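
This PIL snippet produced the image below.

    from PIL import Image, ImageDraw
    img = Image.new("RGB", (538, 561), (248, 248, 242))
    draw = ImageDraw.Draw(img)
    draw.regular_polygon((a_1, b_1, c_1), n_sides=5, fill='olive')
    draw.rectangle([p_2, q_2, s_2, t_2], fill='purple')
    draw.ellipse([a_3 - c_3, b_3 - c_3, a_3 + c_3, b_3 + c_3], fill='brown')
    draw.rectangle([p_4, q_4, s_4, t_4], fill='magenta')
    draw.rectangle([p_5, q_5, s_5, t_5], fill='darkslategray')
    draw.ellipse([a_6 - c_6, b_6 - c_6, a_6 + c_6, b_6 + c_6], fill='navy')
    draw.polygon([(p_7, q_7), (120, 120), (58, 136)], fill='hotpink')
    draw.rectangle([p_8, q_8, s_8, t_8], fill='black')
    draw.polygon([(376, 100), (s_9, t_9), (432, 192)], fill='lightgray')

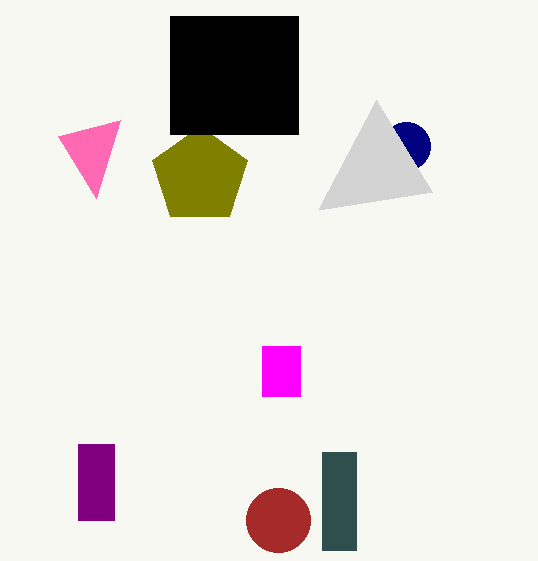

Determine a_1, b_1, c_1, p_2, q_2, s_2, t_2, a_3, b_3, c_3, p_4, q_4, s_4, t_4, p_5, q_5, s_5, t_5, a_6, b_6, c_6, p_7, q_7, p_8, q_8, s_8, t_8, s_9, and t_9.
a_1 = 200, b_1 = 176, c_1 = 50, p_2 = 78, q_2 = 444, s_2 = 114, t_2 = 520, a_3 = 278, b_3 = 520, c_3 = 32, p_4 = 262, q_4 = 346, s_4 = 300, t_4 = 396, p_5 = 322, q_5 = 452, s_5 = 356, t_5 = 550, a_6 = 406, b_6 = 146, c_6 = 24, p_7 = 96, q_7 = 198, p_8 = 170, q_8 = 16, s_8 = 298, t_8 = 134, s_9 = 318, t_9 = 210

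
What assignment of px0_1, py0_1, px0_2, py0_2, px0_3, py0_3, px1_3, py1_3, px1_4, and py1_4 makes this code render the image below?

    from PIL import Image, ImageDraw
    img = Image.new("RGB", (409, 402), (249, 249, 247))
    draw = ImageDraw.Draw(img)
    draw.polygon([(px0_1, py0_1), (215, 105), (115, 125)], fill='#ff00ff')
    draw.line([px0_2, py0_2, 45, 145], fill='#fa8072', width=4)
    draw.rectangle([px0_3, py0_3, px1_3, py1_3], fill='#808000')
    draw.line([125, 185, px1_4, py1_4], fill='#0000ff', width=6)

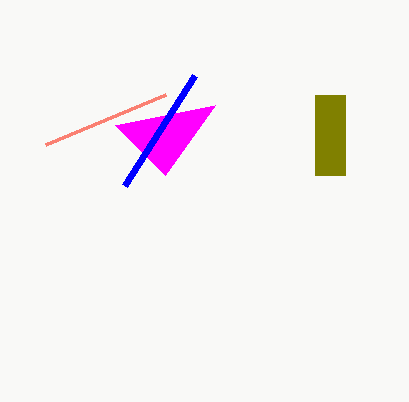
px0_1 = 165; py0_1 = 175; px0_2 = 165; py0_2 = 95; px0_3 = 315; py0_3 = 95; px1_3 = 345; py1_3 = 175; px1_4 = 195; py1_4 = 75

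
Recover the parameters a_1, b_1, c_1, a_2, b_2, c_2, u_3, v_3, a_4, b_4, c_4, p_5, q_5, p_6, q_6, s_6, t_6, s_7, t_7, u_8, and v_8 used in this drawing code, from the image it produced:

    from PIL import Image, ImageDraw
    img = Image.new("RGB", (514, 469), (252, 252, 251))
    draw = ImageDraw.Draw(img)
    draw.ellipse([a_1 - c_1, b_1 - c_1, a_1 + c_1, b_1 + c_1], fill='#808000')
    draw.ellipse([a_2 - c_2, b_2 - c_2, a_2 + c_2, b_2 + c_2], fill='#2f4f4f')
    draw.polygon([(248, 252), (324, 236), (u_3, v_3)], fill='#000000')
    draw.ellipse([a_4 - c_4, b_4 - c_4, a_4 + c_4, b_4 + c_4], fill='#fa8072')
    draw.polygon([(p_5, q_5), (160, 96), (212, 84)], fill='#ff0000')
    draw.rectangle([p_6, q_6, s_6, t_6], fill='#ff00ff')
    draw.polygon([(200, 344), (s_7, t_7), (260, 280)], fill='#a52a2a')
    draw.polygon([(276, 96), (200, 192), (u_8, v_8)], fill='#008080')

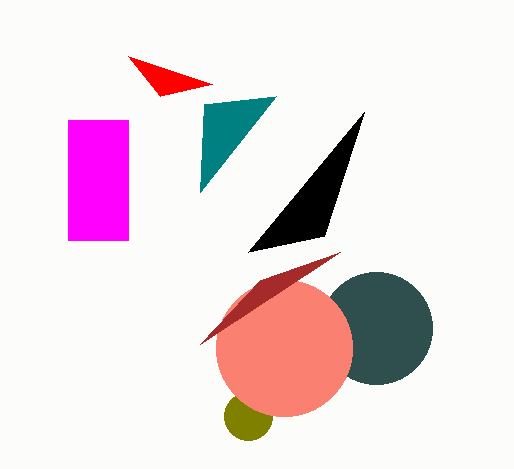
a_1 = 248, b_1 = 416, c_1 = 24, a_2 = 376, b_2 = 328, c_2 = 56, u_3 = 364, v_3 = 112, a_4 = 284, b_4 = 348, c_4 = 68, p_5 = 128, q_5 = 56, p_6 = 68, q_6 = 120, s_6 = 128, t_6 = 240, s_7 = 340, t_7 = 252, u_8 = 204, v_8 = 104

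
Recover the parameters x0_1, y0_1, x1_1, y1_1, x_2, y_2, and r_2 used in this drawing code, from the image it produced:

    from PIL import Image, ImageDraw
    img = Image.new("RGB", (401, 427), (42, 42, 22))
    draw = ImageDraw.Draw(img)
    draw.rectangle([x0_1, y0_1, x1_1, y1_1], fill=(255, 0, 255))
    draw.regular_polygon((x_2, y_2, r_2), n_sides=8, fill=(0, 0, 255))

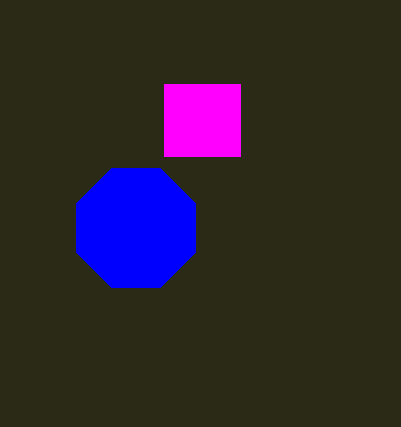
x0_1 = 164
y0_1 = 84
x1_1 = 240
y1_1 = 156
x_2 = 136
y_2 = 228
r_2 = 64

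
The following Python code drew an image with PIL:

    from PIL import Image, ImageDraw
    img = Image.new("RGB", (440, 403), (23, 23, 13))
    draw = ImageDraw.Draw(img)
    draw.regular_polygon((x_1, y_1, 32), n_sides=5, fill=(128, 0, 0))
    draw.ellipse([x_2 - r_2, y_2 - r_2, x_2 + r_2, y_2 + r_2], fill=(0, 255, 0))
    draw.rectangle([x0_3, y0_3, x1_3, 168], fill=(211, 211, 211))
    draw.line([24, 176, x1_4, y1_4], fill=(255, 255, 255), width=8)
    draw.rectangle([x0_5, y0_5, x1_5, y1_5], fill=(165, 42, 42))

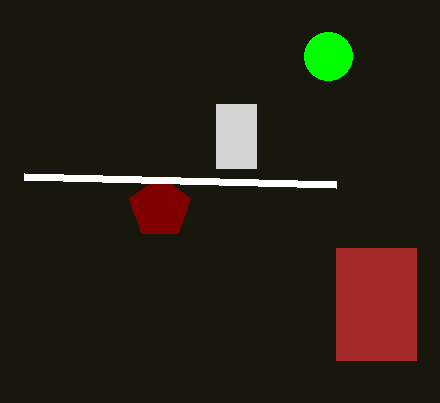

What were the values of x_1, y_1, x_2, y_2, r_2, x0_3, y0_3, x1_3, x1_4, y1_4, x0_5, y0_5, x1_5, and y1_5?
x_1 = 160
y_1 = 208
x_2 = 328
y_2 = 56
r_2 = 24
x0_3 = 216
y0_3 = 104
x1_3 = 256
x1_4 = 336
y1_4 = 184
x0_5 = 336
y0_5 = 248
x1_5 = 416
y1_5 = 360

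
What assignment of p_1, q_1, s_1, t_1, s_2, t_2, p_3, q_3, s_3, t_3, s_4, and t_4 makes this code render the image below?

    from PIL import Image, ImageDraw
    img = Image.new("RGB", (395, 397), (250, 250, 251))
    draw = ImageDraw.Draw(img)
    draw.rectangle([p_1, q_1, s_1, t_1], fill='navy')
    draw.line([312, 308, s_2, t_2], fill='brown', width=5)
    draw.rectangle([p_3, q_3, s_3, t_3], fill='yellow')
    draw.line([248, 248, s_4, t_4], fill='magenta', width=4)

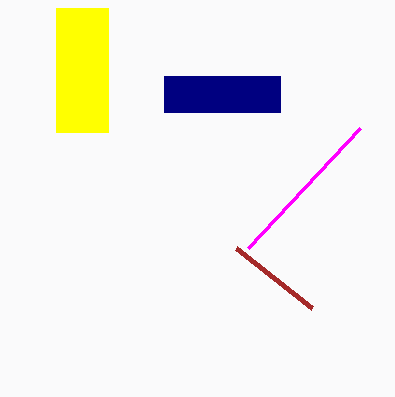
p_1 = 164, q_1 = 76, s_1 = 280, t_1 = 112, s_2 = 236, t_2 = 248, p_3 = 56, q_3 = 8, s_3 = 108, t_3 = 132, s_4 = 360, t_4 = 128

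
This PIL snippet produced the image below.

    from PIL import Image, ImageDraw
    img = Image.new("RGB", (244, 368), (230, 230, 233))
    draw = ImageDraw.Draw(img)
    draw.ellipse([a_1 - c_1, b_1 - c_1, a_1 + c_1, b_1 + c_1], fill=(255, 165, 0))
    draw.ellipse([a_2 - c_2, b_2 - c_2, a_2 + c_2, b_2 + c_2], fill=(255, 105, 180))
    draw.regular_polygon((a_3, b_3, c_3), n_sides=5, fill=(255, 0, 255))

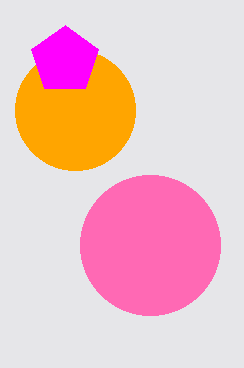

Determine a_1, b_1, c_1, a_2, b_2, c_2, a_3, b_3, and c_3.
a_1 = 75
b_1 = 110
c_1 = 60
a_2 = 150
b_2 = 245
c_2 = 70
a_3 = 65
b_3 = 60
c_3 = 35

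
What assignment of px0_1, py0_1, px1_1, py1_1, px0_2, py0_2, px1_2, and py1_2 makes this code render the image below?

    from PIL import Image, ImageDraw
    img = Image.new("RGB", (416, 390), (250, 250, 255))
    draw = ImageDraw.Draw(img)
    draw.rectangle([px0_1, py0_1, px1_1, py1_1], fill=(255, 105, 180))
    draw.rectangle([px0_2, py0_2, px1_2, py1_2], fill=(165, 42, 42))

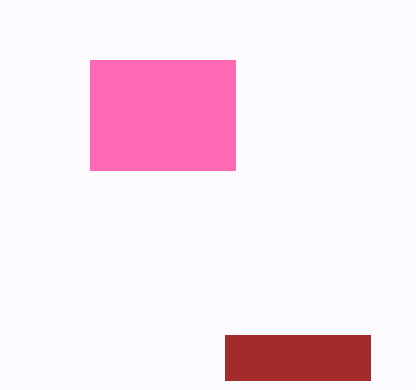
px0_1 = 90, py0_1 = 60, px1_1 = 235, py1_1 = 170, px0_2 = 225, py0_2 = 335, px1_2 = 370, py1_2 = 380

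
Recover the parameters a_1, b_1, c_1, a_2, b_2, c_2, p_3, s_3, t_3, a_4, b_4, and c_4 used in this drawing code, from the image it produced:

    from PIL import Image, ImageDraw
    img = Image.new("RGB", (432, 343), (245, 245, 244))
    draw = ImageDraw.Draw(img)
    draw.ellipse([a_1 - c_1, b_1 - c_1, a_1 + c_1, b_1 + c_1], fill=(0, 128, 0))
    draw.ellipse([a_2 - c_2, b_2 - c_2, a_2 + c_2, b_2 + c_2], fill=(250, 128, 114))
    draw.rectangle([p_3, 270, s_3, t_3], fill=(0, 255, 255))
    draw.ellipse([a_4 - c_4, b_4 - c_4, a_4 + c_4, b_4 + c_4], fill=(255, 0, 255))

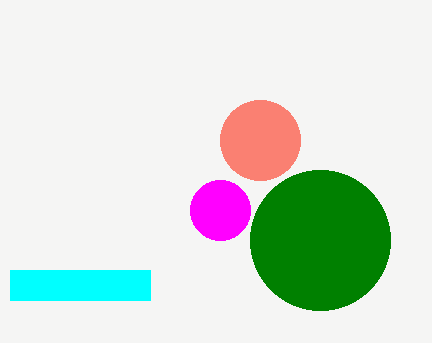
a_1 = 320; b_1 = 240; c_1 = 70; a_2 = 260; b_2 = 140; c_2 = 40; p_3 = 10; s_3 = 150; t_3 = 300; a_4 = 220; b_4 = 210; c_4 = 30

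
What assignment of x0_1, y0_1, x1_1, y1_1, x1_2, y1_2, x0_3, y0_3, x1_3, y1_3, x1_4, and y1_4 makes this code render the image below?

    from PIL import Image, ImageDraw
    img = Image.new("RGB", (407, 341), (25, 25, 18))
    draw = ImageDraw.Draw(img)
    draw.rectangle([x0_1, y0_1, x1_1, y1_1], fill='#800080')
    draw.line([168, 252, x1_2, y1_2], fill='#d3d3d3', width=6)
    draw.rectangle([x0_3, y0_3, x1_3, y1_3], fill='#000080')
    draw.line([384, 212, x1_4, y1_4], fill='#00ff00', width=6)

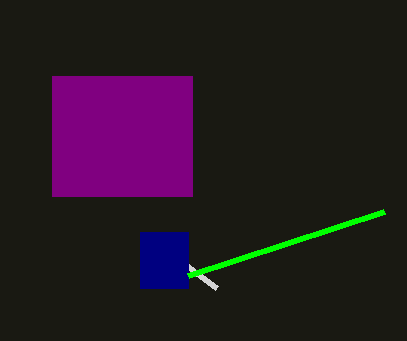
x0_1 = 52; y0_1 = 76; x1_1 = 192; y1_1 = 196; x1_2 = 216; y1_2 = 288; x0_3 = 140; y0_3 = 232; x1_3 = 188; y1_3 = 288; x1_4 = 188; y1_4 = 276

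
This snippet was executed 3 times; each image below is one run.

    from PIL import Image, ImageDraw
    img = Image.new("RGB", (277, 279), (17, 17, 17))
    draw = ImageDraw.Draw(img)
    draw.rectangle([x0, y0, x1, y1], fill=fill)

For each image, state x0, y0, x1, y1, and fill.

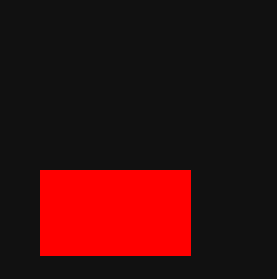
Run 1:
x0 = 40, y0 = 170, x1 = 190, y1 = 255, fill = 'red'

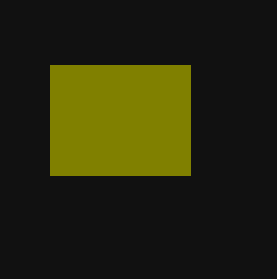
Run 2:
x0 = 50, y0 = 65, x1 = 190, y1 = 175, fill = 'olive'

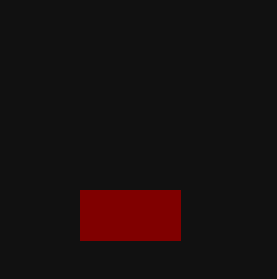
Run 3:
x0 = 80
y0 = 190
x1 = 180
y1 = 240
fill = 'maroon'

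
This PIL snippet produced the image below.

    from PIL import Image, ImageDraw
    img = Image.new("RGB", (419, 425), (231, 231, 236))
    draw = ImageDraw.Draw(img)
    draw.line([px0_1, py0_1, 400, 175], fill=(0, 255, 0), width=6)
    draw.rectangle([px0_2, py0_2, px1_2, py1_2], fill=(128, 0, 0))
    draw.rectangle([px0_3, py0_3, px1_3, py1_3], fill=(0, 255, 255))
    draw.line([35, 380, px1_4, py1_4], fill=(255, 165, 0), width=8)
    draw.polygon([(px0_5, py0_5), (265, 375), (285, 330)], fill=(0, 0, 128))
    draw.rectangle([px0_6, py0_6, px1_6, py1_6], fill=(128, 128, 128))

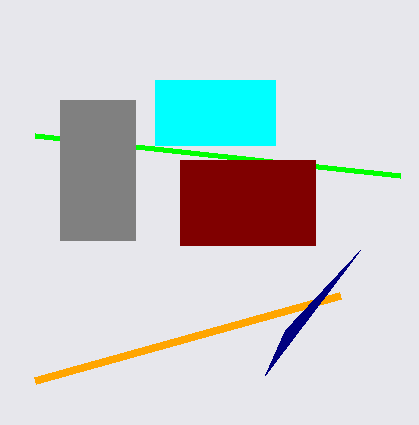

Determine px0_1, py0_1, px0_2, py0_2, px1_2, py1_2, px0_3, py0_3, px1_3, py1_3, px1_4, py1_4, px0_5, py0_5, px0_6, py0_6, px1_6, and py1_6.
px0_1 = 35
py0_1 = 135
px0_2 = 180
py0_2 = 160
px1_2 = 315
py1_2 = 245
px0_3 = 155
py0_3 = 80
px1_3 = 275
py1_3 = 145
px1_4 = 340
py1_4 = 295
px0_5 = 360
py0_5 = 250
px0_6 = 60
py0_6 = 100
px1_6 = 135
py1_6 = 240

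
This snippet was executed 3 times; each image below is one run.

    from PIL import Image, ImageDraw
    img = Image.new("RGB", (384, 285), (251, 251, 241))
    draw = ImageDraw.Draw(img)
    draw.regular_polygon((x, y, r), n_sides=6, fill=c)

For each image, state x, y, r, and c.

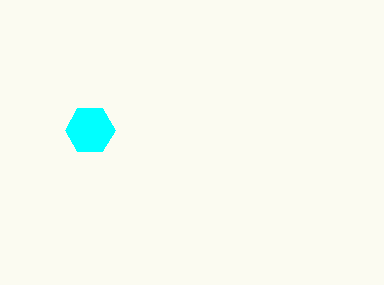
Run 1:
x = 90; y = 130; r = 25; c = 'cyan'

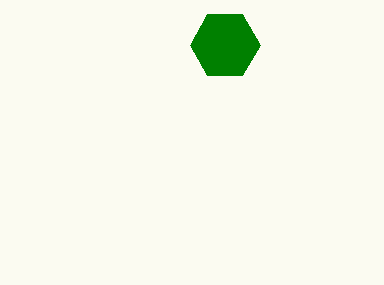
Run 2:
x = 225, y = 45, r = 35, c = 'green'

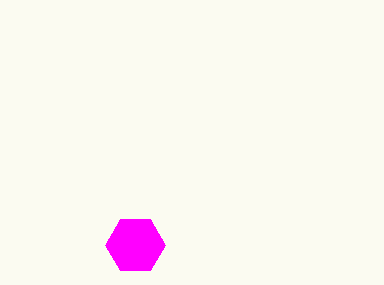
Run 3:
x = 135; y = 245; r = 30; c = 'magenta'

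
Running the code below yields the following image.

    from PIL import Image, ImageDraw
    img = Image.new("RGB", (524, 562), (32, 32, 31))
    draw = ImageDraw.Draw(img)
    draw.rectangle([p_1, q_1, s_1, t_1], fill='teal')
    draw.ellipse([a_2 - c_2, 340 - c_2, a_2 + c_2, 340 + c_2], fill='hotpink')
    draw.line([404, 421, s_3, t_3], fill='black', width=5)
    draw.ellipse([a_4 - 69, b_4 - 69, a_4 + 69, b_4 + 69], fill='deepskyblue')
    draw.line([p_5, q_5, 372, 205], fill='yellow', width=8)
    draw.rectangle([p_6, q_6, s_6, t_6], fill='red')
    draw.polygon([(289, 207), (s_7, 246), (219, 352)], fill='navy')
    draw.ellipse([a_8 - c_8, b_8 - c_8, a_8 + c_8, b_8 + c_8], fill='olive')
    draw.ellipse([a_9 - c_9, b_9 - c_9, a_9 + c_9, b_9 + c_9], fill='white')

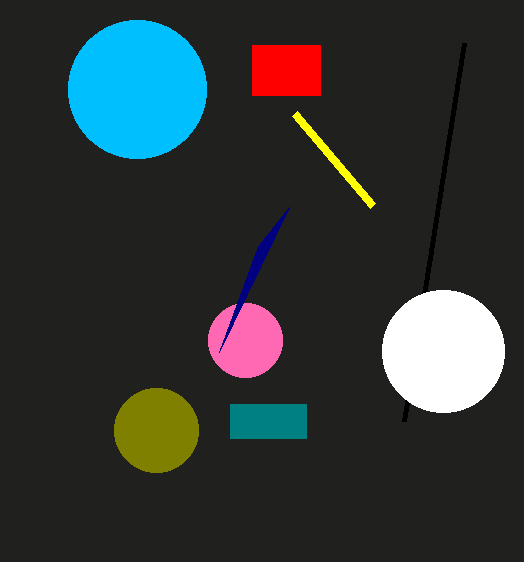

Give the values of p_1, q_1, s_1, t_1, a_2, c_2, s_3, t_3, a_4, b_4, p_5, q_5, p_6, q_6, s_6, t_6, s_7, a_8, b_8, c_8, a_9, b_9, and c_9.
p_1 = 230; q_1 = 404; s_1 = 306; t_1 = 438; a_2 = 245; c_2 = 37; s_3 = 464; t_3 = 43; a_4 = 137; b_4 = 89; p_5 = 294; q_5 = 113; p_6 = 252; q_6 = 45; s_6 = 320; t_6 = 95; s_7 = 258; a_8 = 156; b_8 = 430; c_8 = 42; a_9 = 443; b_9 = 351; c_9 = 61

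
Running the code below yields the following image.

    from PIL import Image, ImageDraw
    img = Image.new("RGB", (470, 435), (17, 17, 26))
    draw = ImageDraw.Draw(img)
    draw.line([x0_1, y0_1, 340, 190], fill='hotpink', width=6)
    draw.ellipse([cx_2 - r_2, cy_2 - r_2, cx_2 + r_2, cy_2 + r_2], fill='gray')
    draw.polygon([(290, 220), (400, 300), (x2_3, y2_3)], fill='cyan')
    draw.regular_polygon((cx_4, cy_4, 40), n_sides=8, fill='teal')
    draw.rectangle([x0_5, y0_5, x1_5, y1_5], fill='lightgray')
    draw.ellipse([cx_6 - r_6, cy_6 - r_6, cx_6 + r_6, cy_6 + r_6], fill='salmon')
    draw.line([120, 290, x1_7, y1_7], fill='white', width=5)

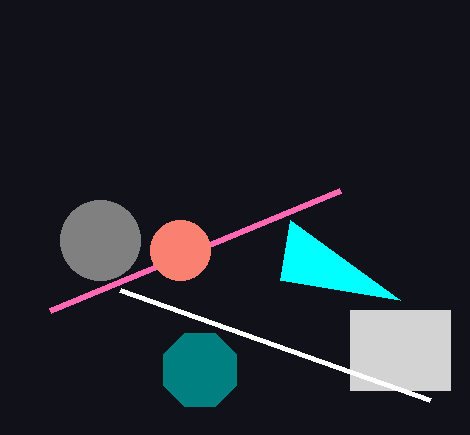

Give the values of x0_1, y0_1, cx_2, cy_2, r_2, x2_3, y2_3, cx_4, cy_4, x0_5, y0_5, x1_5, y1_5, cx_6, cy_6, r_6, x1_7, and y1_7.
x0_1 = 50; y0_1 = 310; cx_2 = 100; cy_2 = 240; r_2 = 40; x2_3 = 280; y2_3 = 280; cx_4 = 200; cy_4 = 370; x0_5 = 350; y0_5 = 310; x1_5 = 450; y1_5 = 390; cx_6 = 180; cy_6 = 250; r_6 = 30; x1_7 = 430; y1_7 = 400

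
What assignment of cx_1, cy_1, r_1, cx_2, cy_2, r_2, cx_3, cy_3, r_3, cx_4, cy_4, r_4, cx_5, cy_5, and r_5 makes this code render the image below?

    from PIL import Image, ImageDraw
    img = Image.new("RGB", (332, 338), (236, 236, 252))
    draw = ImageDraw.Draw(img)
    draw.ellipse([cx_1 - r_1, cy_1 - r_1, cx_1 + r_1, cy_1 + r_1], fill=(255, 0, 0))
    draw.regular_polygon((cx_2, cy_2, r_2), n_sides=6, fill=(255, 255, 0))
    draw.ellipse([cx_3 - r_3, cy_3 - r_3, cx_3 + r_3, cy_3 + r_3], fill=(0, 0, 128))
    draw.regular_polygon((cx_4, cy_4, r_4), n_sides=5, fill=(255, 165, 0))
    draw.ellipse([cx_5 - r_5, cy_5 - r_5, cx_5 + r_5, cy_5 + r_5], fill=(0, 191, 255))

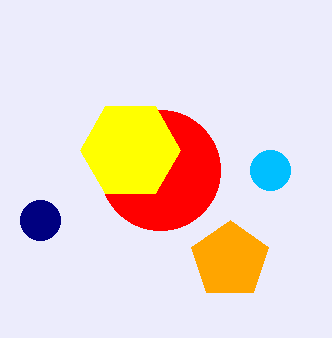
cx_1 = 160
cy_1 = 170
r_1 = 60
cx_2 = 130
cy_2 = 150
r_2 = 50
cx_3 = 40
cy_3 = 220
r_3 = 20
cx_4 = 230
cy_4 = 260
r_4 = 40
cx_5 = 270
cy_5 = 170
r_5 = 20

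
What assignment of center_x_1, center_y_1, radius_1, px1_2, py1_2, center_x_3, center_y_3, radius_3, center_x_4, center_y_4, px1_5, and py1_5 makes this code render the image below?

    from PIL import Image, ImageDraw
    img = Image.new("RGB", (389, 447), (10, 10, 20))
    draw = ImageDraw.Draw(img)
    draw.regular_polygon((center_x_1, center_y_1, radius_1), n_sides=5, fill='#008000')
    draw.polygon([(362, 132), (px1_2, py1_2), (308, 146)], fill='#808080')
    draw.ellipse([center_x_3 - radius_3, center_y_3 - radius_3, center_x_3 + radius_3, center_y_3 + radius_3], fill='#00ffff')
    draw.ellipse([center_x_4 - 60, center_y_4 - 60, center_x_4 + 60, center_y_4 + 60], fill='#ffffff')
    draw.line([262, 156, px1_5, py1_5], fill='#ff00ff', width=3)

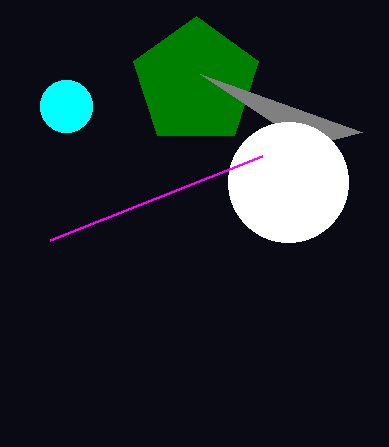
center_x_1 = 196; center_y_1 = 82; radius_1 = 66; px1_2 = 200; py1_2 = 74; center_x_3 = 66; center_y_3 = 106; radius_3 = 26; center_x_4 = 288; center_y_4 = 182; px1_5 = 50; py1_5 = 240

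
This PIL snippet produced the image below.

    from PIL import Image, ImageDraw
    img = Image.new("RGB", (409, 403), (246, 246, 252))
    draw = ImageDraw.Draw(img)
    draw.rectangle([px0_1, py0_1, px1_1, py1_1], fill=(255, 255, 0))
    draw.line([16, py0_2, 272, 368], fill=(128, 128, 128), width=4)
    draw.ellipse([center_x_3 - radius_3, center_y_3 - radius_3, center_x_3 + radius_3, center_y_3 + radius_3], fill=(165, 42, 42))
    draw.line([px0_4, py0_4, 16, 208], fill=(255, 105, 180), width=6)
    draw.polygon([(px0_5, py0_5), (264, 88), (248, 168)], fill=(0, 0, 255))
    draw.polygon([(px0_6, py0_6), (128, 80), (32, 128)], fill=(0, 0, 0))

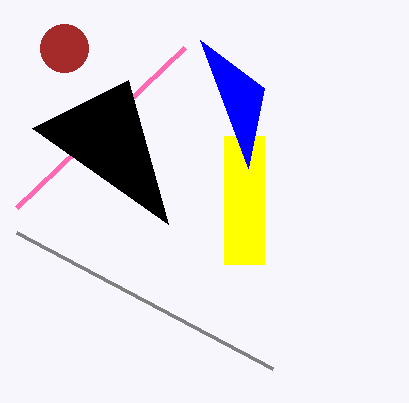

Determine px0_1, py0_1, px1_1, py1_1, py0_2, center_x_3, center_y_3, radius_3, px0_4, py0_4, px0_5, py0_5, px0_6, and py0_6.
px0_1 = 224
py0_1 = 136
px1_1 = 264
py1_1 = 264
py0_2 = 232
center_x_3 = 64
center_y_3 = 48
radius_3 = 24
px0_4 = 184
py0_4 = 48
px0_5 = 200
py0_5 = 40
px0_6 = 168
py0_6 = 224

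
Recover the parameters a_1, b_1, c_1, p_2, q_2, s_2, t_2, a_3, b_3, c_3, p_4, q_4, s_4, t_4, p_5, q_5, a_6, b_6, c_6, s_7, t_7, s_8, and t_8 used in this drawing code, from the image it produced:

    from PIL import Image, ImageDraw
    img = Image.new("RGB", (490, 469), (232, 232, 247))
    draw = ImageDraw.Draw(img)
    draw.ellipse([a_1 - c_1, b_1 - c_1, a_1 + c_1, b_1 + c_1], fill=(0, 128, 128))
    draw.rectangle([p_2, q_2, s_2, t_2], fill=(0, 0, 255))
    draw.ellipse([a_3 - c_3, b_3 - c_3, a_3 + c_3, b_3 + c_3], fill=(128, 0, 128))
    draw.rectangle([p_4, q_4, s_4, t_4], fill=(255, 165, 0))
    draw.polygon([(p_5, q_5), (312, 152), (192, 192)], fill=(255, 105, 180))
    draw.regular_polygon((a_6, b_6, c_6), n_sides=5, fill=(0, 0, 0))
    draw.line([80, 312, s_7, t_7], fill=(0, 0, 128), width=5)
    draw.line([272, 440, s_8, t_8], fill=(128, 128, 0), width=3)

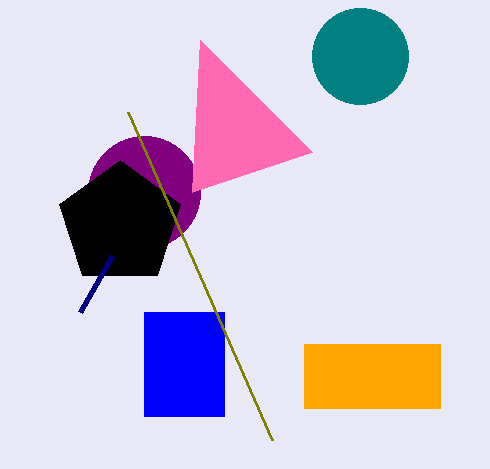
a_1 = 360, b_1 = 56, c_1 = 48, p_2 = 144, q_2 = 312, s_2 = 224, t_2 = 416, a_3 = 144, b_3 = 192, c_3 = 56, p_4 = 304, q_4 = 344, s_4 = 440, t_4 = 408, p_5 = 200, q_5 = 40, a_6 = 120, b_6 = 224, c_6 = 64, s_7 = 112, t_7 = 256, s_8 = 128, t_8 = 112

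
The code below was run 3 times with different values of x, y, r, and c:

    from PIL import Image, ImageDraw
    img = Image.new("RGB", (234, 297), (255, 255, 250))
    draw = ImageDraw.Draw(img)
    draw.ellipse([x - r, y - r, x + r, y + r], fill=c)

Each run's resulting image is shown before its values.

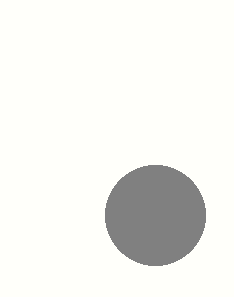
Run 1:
x = 155; y = 215; r = 50; c = 'gray'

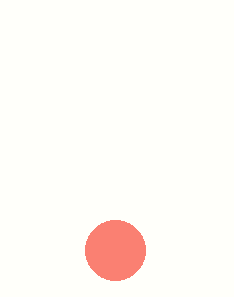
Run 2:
x = 115; y = 250; r = 30; c = 'salmon'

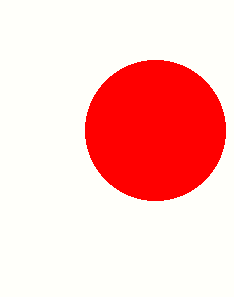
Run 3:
x = 155, y = 130, r = 70, c = 'red'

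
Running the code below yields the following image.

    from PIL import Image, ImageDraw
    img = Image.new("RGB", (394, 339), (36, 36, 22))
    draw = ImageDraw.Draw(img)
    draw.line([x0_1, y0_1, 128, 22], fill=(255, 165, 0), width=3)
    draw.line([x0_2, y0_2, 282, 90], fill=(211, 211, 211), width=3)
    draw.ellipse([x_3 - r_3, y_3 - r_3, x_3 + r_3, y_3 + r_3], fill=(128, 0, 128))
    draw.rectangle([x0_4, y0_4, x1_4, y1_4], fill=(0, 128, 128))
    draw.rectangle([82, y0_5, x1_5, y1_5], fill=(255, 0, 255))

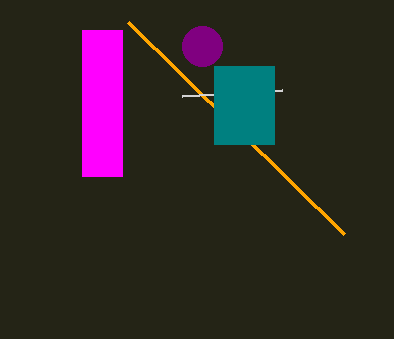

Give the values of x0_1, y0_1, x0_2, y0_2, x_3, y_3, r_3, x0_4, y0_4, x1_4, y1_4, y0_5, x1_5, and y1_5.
x0_1 = 344
y0_1 = 234
x0_2 = 182
y0_2 = 96
x_3 = 202
y_3 = 46
r_3 = 20
x0_4 = 214
y0_4 = 66
x1_4 = 274
y1_4 = 144
y0_5 = 30
x1_5 = 122
y1_5 = 176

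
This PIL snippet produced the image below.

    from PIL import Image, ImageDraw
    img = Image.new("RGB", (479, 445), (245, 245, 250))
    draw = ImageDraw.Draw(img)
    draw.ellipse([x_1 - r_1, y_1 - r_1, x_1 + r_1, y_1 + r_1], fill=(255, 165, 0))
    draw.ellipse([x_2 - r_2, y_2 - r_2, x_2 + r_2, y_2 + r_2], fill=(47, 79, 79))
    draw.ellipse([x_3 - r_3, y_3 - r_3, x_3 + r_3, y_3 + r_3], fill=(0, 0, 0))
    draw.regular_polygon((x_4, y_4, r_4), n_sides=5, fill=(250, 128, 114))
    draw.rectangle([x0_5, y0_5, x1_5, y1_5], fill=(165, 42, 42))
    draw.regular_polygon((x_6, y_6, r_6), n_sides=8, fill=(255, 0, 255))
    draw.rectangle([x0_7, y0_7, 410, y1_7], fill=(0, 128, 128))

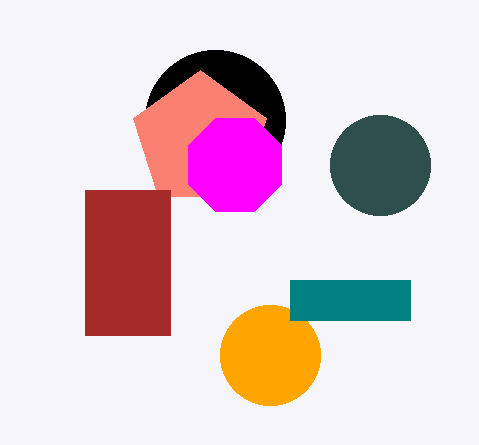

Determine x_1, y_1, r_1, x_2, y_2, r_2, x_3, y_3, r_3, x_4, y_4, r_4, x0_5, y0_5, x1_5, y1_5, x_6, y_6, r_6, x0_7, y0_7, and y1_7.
x_1 = 270; y_1 = 355; r_1 = 50; x_2 = 380; y_2 = 165; r_2 = 50; x_3 = 215; y_3 = 120; r_3 = 70; x_4 = 200; y_4 = 140; r_4 = 70; x0_5 = 85; y0_5 = 190; x1_5 = 170; y1_5 = 335; x_6 = 235; y_6 = 165; r_6 = 50; x0_7 = 290; y0_7 = 280; y1_7 = 320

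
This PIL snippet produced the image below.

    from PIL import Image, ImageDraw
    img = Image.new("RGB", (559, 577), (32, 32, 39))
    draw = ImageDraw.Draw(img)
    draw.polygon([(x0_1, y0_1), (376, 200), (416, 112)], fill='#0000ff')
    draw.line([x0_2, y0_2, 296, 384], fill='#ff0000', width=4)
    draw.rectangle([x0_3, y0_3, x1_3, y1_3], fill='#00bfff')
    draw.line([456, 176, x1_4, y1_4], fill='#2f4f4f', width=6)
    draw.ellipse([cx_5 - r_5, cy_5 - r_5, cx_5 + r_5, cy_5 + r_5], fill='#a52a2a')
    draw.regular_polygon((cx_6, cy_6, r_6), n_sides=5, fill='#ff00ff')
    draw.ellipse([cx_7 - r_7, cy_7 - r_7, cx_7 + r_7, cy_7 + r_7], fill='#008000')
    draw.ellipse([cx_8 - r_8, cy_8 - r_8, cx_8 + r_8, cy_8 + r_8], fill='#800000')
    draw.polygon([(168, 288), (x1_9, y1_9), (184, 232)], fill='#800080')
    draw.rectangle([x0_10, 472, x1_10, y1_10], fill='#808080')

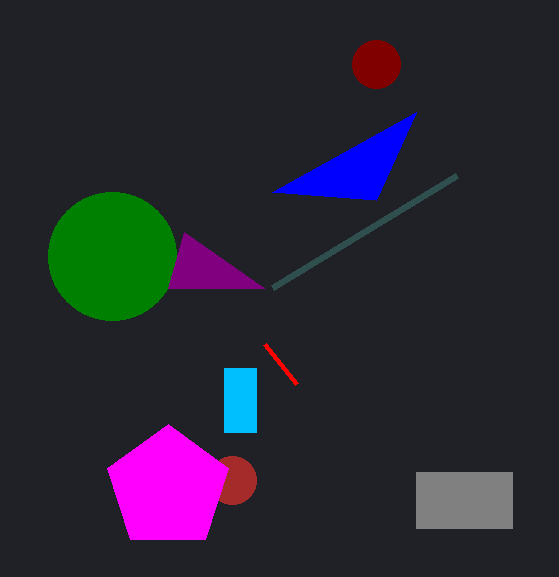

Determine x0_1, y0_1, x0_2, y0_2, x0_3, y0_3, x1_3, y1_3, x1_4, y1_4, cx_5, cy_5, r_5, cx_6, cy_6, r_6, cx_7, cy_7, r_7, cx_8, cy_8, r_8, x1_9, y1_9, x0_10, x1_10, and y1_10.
x0_1 = 272
y0_1 = 192
x0_2 = 264
y0_2 = 344
x0_3 = 224
y0_3 = 368
x1_3 = 256
y1_3 = 432
x1_4 = 272
y1_4 = 288
cx_5 = 232
cy_5 = 480
r_5 = 24
cx_6 = 168
cy_6 = 488
r_6 = 64
cx_7 = 112
cy_7 = 256
r_7 = 64
cx_8 = 376
cy_8 = 64
r_8 = 24
x1_9 = 264
y1_9 = 288
x0_10 = 416
x1_10 = 512
y1_10 = 528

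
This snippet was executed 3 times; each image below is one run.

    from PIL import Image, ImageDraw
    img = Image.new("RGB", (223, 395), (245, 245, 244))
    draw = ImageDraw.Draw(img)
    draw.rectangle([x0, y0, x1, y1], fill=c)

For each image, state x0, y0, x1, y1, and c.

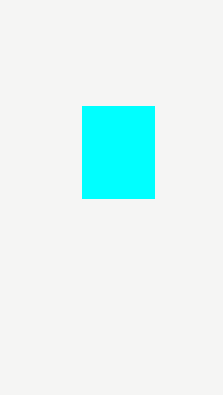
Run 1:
x0 = 82
y0 = 106
x1 = 154
y1 = 198
c = 'cyan'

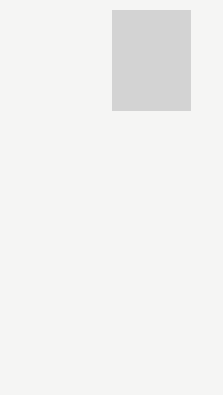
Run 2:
x0 = 112; y0 = 10; x1 = 190; y1 = 110; c = 'lightgray'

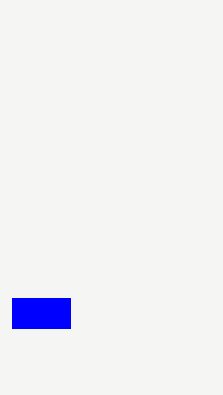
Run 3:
x0 = 12
y0 = 298
x1 = 70
y1 = 328
c = 'blue'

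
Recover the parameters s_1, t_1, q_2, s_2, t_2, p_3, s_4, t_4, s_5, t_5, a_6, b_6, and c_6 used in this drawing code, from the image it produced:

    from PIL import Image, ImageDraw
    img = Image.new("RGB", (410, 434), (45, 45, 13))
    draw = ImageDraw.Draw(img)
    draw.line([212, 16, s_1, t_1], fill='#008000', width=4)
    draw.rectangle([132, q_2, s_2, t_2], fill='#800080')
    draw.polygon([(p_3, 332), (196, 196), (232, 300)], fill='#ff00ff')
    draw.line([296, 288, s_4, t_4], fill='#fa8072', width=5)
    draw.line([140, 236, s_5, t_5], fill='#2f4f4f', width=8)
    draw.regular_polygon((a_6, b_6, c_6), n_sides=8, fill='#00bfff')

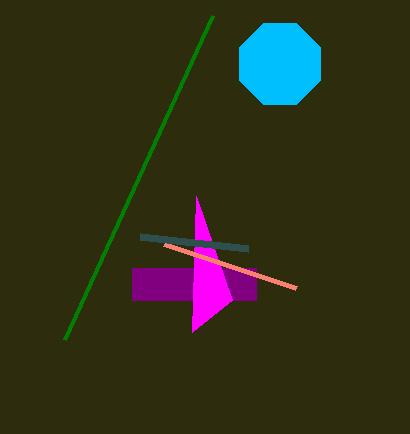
s_1 = 64
t_1 = 340
q_2 = 268
s_2 = 256
t_2 = 300
p_3 = 192
s_4 = 164
t_4 = 244
s_5 = 248
t_5 = 248
a_6 = 280
b_6 = 64
c_6 = 44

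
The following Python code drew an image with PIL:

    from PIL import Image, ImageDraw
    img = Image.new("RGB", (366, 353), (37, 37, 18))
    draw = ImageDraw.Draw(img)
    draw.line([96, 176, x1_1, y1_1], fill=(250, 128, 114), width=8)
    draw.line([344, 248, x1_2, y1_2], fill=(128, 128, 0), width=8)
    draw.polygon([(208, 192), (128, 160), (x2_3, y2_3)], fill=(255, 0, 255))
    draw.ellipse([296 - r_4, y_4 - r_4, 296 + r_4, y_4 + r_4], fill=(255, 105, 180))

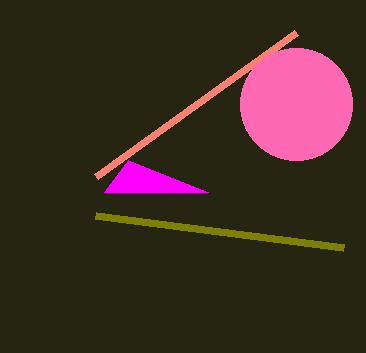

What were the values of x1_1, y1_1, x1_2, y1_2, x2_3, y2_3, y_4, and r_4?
x1_1 = 296; y1_1 = 32; x1_2 = 96; y1_2 = 216; x2_3 = 104; y2_3 = 192; y_4 = 104; r_4 = 56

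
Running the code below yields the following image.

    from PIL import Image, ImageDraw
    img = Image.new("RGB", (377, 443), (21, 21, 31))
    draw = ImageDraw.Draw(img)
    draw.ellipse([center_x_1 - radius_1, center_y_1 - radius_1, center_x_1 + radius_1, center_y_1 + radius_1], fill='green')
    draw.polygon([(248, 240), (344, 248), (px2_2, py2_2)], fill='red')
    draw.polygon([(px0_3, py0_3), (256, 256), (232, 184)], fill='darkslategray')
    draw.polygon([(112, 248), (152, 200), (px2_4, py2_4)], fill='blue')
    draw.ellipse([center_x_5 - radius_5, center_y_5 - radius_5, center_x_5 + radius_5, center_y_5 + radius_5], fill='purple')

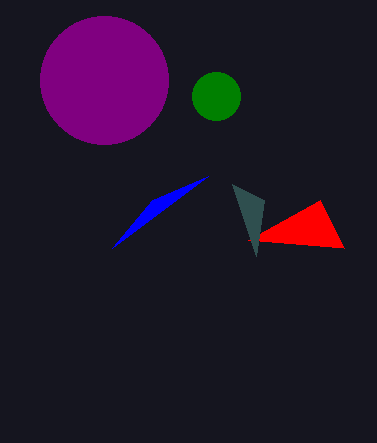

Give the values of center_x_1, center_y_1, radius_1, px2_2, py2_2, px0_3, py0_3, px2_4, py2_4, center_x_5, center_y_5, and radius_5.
center_x_1 = 216, center_y_1 = 96, radius_1 = 24, px2_2 = 320, py2_2 = 200, px0_3 = 264, py0_3 = 200, px2_4 = 208, py2_4 = 176, center_x_5 = 104, center_y_5 = 80, radius_5 = 64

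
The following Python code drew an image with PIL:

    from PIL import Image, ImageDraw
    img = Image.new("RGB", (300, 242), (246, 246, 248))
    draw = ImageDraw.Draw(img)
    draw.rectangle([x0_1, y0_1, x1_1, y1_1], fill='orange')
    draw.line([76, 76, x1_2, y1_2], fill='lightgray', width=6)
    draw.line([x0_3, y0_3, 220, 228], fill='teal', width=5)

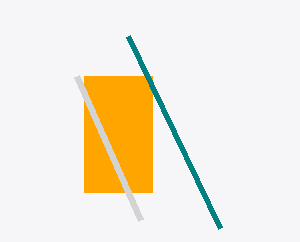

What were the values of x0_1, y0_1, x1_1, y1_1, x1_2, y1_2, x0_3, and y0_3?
x0_1 = 84; y0_1 = 76; x1_1 = 152; y1_1 = 192; x1_2 = 140; y1_2 = 220; x0_3 = 128; y0_3 = 36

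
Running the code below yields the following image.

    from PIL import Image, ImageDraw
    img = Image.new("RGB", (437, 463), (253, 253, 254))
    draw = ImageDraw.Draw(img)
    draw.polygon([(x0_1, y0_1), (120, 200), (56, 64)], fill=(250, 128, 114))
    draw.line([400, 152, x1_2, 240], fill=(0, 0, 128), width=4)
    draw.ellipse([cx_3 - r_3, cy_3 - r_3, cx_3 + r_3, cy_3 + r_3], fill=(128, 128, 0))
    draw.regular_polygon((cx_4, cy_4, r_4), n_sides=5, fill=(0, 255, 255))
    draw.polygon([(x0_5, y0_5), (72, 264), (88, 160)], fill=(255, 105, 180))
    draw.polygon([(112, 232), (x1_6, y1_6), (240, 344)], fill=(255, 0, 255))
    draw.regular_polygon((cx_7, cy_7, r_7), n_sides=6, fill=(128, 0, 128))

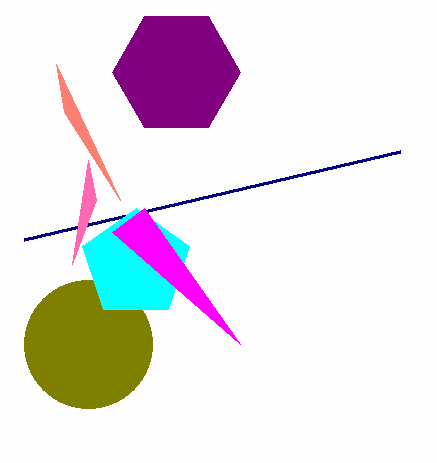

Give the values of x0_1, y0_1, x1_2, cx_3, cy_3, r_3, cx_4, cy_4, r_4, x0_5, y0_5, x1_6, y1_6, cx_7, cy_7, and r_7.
x0_1 = 64
y0_1 = 112
x1_2 = 24
cx_3 = 88
cy_3 = 344
r_3 = 64
cx_4 = 136
cy_4 = 264
r_4 = 56
x0_5 = 96
y0_5 = 200
x1_6 = 144
y1_6 = 208
cx_7 = 176
cy_7 = 72
r_7 = 64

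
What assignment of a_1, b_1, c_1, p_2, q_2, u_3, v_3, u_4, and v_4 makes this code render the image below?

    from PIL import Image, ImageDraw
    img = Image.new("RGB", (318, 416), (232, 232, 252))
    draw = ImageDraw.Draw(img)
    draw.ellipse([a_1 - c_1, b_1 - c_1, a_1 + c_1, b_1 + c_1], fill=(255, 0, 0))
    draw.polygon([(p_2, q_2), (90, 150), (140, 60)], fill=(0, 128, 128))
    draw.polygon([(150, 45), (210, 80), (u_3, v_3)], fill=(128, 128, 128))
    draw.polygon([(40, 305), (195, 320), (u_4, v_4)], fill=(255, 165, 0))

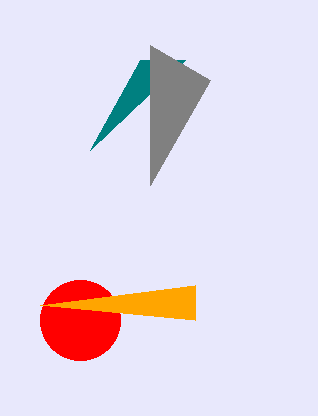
a_1 = 80; b_1 = 320; c_1 = 40; p_2 = 185; q_2 = 60; u_3 = 150; v_3 = 185; u_4 = 195; v_4 = 285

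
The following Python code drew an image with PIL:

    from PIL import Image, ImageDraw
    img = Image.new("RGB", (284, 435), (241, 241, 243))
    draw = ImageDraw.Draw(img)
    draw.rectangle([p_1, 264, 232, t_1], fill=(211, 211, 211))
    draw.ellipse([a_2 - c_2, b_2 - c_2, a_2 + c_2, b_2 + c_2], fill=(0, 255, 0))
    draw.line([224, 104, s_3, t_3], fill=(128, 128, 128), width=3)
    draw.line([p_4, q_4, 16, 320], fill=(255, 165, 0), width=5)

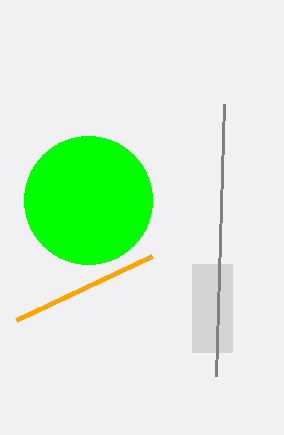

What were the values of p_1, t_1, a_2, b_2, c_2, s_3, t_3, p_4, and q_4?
p_1 = 192; t_1 = 352; a_2 = 88; b_2 = 200; c_2 = 64; s_3 = 216; t_3 = 376; p_4 = 152; q_4 = 256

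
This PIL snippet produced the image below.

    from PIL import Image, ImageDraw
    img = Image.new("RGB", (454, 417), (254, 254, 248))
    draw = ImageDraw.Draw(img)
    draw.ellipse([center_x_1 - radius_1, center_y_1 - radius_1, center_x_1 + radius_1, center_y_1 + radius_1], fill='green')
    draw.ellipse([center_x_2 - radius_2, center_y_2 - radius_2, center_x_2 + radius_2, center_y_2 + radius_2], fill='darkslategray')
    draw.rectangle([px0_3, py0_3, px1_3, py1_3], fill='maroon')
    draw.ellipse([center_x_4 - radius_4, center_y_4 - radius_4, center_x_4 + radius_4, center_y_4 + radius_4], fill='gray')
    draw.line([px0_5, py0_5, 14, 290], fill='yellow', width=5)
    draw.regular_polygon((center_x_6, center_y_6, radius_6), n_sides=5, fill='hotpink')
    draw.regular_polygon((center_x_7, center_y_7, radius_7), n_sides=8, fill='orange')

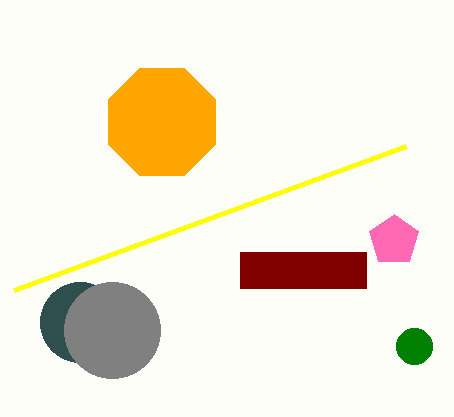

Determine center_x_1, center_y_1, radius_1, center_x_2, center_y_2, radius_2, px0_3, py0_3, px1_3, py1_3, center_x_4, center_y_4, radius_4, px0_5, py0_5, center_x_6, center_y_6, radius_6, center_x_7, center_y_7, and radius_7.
center_x_1 = 414
center_y_1 = 346
radius_1 = 18
center_x_2 = 80
center_y_2 = 322
radius_2 = 40
px0_3 = 240
py0_3 = 252
px1_3 = 366
py1_3 = 288
center_x_4 = 112
center_y_4 = 330
radius_4 = 48
px0_5 = 406
py0_5 = 146
center_x_6 = 394
center_y_6 = 240
radius_6 = 26
center_x_7 = 162
center_y_7 = 122
radius_7 = 58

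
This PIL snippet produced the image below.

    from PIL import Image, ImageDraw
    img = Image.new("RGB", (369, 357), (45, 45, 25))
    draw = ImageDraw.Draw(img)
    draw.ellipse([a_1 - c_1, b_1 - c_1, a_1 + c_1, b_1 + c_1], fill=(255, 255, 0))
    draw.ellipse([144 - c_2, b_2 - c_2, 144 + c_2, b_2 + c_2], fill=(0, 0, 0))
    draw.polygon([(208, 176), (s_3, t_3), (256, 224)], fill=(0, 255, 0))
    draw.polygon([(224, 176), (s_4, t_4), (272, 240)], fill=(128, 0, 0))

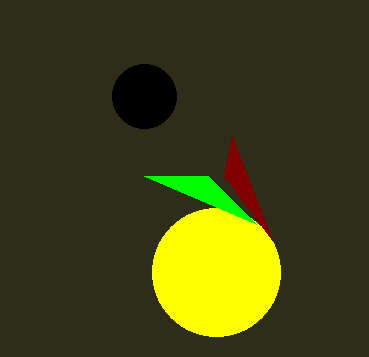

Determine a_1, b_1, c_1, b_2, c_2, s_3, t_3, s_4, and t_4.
a_1 = 216
b_1 = 272
c_1 = 64
b_2 = 96
c_2 = 32
s_3 = 144
t_3 = 176
s_4 = 232
t_4 = 136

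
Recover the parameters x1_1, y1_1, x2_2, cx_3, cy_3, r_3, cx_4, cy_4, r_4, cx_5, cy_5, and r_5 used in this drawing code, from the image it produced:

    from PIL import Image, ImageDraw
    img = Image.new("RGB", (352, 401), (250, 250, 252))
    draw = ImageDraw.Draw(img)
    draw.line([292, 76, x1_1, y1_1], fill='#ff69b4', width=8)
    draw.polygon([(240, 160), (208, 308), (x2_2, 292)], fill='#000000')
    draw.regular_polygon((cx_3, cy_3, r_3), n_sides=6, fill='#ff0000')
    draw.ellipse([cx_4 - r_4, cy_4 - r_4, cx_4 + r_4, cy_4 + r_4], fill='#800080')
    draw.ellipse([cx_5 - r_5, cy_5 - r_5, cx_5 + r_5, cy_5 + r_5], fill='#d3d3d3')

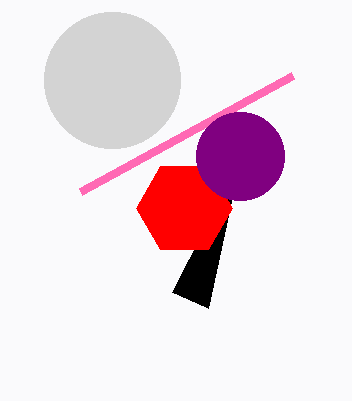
x1_1 = 80; y1_1 = 192; x2_2 = 172; cx_3 = 184; cy_3 = 208; r_3 = 48; cx_4 = 240; cy_4 = 156; r_4 = 44; cx_5 = 112; cy_5 = 80; r_5 = 68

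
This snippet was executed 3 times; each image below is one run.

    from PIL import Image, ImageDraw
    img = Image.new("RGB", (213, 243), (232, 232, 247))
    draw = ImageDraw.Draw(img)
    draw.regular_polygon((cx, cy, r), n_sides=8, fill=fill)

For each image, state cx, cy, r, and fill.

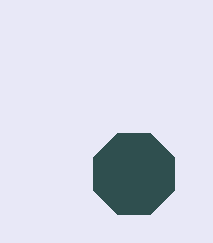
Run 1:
cx = 134, cy = 174, r = 44, fill = 'darkslategray'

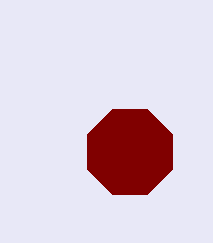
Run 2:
cx = 130, cy = 152, r = 46, fill = 'maroon'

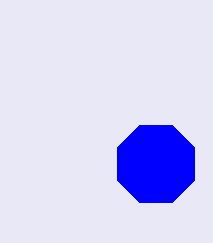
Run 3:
cx = 156; cy = 164; r = 42; fill = 'blue'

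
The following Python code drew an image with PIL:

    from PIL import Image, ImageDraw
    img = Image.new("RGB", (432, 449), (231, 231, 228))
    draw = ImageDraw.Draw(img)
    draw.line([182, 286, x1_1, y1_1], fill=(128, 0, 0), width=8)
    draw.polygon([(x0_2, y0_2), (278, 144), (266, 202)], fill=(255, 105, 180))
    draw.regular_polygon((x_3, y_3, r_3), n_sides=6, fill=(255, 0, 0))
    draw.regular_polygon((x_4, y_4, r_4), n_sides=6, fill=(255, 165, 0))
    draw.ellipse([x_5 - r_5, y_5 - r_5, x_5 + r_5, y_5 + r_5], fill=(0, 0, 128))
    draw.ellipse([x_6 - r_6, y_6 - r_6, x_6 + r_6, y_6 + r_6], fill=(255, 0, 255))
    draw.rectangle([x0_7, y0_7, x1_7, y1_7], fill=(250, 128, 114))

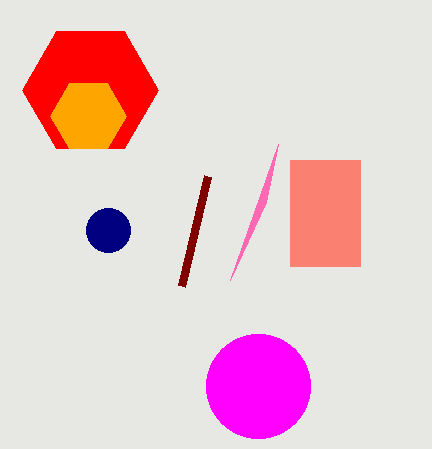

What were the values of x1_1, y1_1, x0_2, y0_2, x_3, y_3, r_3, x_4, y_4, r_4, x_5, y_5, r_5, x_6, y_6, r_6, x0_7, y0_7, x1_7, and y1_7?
x1_1 = 208, y1_1 = 176, x0_2 = 230, y0_2 = 280, x_3 = 90, y_3 = 90, r_3 = 68, x_4 = 88, y_4 = 116, r_4 = 38, x_5 = 108, y_5 = 230, r_5 = 22, x_6 = 258, y_6 = 386, r_6 = 52, x0_7 = 290, y0_7 = 160, x1_7 = 360, y1_7 = 266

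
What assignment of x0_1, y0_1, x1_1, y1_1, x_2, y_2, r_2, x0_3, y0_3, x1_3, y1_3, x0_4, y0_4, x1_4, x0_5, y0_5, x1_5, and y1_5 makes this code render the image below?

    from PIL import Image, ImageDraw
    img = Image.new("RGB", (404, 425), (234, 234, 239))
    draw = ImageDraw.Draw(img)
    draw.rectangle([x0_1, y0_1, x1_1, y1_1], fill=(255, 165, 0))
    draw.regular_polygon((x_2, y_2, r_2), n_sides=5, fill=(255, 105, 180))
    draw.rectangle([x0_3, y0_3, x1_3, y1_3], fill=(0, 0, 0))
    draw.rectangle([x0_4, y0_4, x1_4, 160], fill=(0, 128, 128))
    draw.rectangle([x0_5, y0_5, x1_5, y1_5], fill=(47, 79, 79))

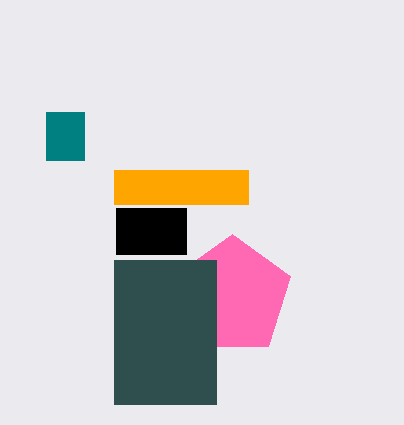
x0_1 = 114; y0_1 = 170; x1_1 = 248; y1_1 = 204; x_2 = 232; y_2 = 296; r_2 = 62; x0_3 = 116; y0_3 = 208; x1_3 = 186; y1_3 = 254; x0_4 = 46; y0_4 = 112; x1_4 = 84; x0_5 = 114; y0_5 = 260; x1_5 = 216; y1_5 = 404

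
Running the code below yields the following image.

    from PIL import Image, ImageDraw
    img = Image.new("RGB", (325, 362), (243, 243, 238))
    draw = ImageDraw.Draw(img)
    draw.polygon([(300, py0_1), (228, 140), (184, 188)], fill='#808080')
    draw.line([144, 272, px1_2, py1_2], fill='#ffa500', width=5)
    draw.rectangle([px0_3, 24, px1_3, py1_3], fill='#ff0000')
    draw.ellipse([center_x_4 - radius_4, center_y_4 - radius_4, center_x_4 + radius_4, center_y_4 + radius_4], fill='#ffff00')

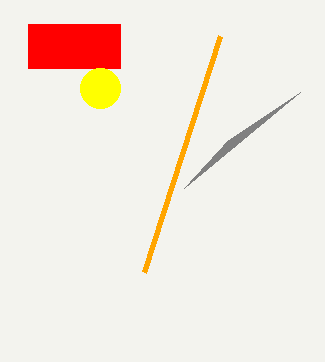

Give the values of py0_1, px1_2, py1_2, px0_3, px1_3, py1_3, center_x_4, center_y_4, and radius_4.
py0_1 = 92; px1_2 = 220; py1_2 = 36; px0_3 = 28; px1_3 = 120; py1_3 = 68; center_x_4 = 100; center_y_4 = 88; radius_4 = 20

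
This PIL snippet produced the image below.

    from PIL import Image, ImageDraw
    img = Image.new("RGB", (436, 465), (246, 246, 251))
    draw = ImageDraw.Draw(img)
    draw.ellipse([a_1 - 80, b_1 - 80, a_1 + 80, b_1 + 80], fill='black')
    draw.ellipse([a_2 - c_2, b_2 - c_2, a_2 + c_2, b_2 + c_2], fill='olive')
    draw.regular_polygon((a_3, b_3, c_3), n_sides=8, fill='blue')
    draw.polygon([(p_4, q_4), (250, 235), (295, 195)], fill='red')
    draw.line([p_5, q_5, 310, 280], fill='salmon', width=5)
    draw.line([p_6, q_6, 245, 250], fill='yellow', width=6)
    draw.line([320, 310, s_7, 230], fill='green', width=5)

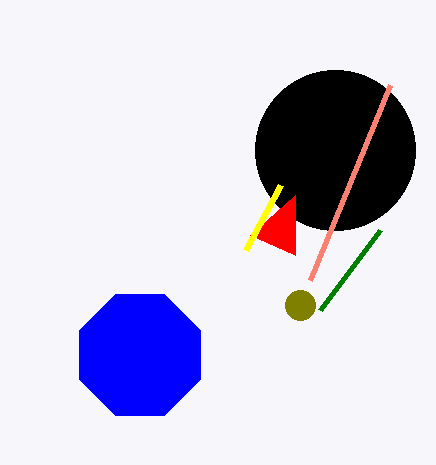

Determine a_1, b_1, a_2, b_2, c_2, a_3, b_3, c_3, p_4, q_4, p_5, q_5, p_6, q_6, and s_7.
a_1 = 335, b_1 = 150, a_2 = 300, b_2 = 305, c_2 = 15, a_3 = 140, b_3 = 355, c_3 = 65, p_4 = 295, q_4 = 255, p_5 = 390, q_5 = 85, p_6 = 280, q_6 = 185, s_7 = 380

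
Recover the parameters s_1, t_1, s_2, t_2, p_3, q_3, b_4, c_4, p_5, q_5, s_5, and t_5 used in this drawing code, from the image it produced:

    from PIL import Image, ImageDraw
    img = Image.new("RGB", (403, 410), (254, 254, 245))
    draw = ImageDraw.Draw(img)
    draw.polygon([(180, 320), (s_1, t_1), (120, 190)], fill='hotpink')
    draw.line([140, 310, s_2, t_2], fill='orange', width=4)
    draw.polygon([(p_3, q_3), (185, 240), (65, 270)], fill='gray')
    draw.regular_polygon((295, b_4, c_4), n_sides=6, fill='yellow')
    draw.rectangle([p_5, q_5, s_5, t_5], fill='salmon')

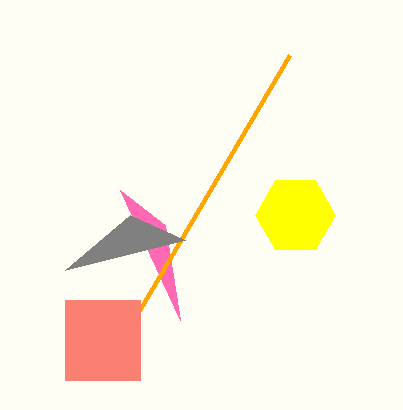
s_1 = 165; t_1 = 225; s_2 = 290; t_2 = 55; p_3 = 130; q_3 = 215; b_4 = 215; c_4 = 40; p_5 = 65; q_5 = 300; s_5 = 140; t_5 = 380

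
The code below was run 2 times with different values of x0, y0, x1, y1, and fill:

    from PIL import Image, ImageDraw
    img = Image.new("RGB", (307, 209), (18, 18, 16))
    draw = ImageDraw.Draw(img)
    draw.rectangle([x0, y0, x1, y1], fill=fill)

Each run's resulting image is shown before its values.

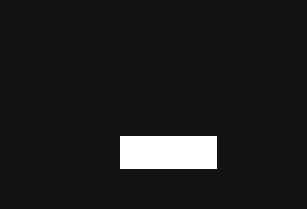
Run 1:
x0 = 120
y0 = 136
x1 = 216
y1 = 168
fill = 'white'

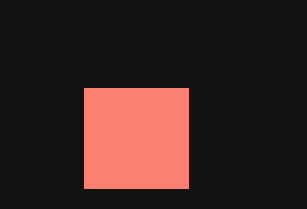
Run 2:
x0 = 84
y0 = 88
x1 = 188
y1 = 188
fill = 'salmon'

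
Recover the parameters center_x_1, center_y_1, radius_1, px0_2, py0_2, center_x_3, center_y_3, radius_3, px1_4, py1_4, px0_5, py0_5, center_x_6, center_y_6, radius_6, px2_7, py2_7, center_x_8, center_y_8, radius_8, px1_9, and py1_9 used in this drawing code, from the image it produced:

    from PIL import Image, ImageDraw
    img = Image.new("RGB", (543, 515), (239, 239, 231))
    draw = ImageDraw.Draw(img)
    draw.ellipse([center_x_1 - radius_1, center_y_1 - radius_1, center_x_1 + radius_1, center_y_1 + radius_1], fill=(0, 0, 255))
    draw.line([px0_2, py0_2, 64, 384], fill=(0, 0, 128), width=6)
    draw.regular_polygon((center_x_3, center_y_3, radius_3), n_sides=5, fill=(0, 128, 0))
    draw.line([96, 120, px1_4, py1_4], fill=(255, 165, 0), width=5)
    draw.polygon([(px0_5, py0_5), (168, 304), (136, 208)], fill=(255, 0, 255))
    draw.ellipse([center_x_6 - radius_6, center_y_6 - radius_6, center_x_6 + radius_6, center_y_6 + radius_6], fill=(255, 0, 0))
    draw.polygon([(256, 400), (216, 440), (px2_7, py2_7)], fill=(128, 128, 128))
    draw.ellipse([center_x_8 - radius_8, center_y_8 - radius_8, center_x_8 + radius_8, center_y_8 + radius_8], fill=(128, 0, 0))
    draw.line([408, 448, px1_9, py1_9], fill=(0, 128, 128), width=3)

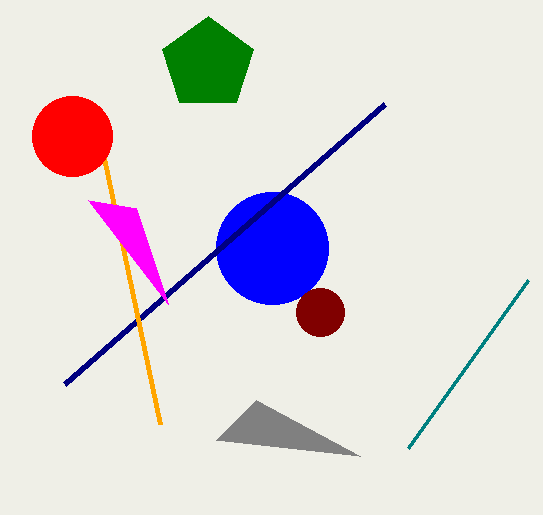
center_x_1 = 272; center_y_1 = 248; radius_1 = 56; px0_2 = 384; py0_2 = 104; center_x_3 = 208; center_y_3 = 64; radius_3 = 48; px1_4 = 160; py1_4 = 424; px0_5 = 88; py0_5 = 200; center_x_6 = 72; center_y_6 = 136; radius_6 = 40; px2_7 = 360; py2_7 = 456; center_x_8 = 320; center_y_8 = 312; radius_8 = 24; px1_9 = 528; py1_9 = 280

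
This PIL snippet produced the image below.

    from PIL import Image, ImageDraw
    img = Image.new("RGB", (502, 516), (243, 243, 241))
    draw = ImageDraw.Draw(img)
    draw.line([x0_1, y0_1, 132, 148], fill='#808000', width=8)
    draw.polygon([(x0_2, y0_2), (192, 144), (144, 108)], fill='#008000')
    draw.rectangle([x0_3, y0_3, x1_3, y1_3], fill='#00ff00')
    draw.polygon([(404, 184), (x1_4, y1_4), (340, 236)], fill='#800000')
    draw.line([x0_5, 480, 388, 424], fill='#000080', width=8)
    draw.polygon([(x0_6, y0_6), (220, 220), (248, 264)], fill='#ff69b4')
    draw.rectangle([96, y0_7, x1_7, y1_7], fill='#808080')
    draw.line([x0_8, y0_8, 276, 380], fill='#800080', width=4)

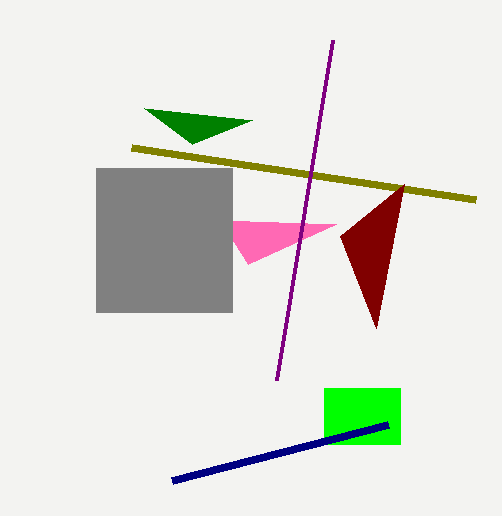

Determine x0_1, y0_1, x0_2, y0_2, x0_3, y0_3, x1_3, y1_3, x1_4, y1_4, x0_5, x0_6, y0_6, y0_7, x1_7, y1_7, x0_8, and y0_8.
x0_1 = 476, y0_1 = 200, x0_2 = 252, y0_2 = 120, x0_3 = 324, y0_3 = 388, x1_3 = 400, y1_3 = 444, x1_4 = 376, y1_4 = 328, x0_5 = 172, x0_6 = 336, y0_6 = 224, y0_7 = 168, x1_7 = 232, y1_7 = 312, x0_8 = 332, y0_8 = 40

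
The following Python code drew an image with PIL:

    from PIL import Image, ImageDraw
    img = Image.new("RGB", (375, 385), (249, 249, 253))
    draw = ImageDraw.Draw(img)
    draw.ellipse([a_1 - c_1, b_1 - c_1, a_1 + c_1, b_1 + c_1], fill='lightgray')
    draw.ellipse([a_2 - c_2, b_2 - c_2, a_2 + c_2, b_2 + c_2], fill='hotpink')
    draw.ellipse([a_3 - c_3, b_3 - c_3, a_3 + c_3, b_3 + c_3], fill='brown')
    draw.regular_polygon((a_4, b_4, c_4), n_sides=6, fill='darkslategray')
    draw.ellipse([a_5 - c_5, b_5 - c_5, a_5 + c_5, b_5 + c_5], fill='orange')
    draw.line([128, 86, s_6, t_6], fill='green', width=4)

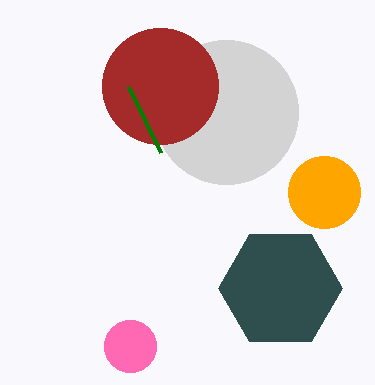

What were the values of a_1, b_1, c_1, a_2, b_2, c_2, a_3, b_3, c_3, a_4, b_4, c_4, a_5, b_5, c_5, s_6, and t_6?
a_1 = 226, b_1 = 112, c_1 = 72, a_2 = 130, b_2 = 346, c_2 = 26, a_3 = 160, b_3 = 86, c_3 = 58, a_4 = 280, b_4 = 288, c_4 = 62, a_5 = 324, b_5 = 192, c_5 = 36, s_6 = 160, t_6 = 152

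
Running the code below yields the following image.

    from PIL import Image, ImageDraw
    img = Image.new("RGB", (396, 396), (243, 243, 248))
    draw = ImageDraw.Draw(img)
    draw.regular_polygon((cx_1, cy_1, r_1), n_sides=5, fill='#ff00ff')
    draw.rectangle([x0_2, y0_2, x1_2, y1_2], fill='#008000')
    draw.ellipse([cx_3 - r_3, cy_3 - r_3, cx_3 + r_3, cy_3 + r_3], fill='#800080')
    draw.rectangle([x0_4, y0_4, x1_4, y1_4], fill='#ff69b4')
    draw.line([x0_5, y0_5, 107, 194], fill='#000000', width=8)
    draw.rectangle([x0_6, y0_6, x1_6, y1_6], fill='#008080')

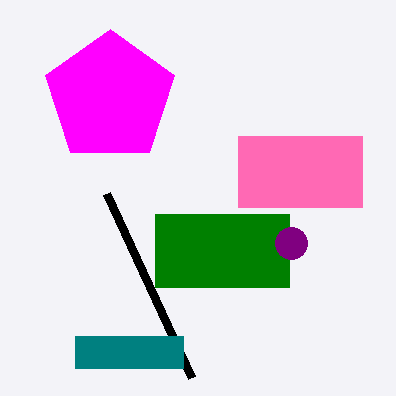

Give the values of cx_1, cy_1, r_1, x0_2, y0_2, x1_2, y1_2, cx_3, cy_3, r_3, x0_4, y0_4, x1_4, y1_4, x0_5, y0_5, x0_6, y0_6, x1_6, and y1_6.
cx_1 = 110; cy_1 = 97; r_1 = 68; x0_2 = 155; y0_2 = 214; x1_2 = 289; y1_2 = 287; cx_3 = 291; cy_3 = 243; r_3 = 16; x0_4 = 238; y0_4 = 136; x1_4 = 362; y1_4 = 207; x0_5 = 192; y0_5 = 378; x0_6 = 75; y0_6 = 336; x1_6 = 183; y1_6 = 368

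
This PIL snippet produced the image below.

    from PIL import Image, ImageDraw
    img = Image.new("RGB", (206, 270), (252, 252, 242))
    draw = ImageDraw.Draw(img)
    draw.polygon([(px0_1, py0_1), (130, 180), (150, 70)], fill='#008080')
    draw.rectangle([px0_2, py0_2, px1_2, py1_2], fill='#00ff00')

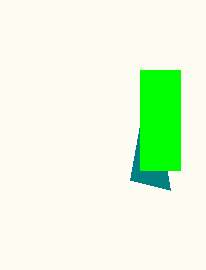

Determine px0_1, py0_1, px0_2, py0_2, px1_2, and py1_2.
px0_1 = 170
py0_1 = 190
px0_2 = 140
py0_2 = 70
px1_2 = 180
py1_2 = 170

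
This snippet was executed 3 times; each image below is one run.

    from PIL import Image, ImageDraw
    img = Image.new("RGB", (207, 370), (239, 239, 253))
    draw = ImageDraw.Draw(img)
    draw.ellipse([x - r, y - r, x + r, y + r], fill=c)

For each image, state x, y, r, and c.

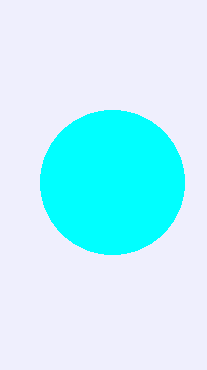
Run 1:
x = 112; y = 182; r = 72; c = 'cyan'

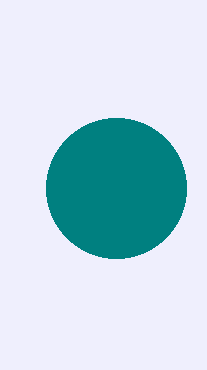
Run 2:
x = 116; y = 188; r = 70; c = 'teal'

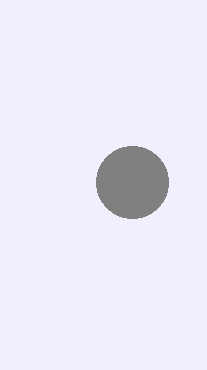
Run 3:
x = 132; y = 182; r = 36; c = 'gray'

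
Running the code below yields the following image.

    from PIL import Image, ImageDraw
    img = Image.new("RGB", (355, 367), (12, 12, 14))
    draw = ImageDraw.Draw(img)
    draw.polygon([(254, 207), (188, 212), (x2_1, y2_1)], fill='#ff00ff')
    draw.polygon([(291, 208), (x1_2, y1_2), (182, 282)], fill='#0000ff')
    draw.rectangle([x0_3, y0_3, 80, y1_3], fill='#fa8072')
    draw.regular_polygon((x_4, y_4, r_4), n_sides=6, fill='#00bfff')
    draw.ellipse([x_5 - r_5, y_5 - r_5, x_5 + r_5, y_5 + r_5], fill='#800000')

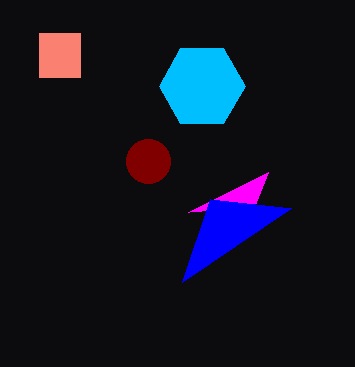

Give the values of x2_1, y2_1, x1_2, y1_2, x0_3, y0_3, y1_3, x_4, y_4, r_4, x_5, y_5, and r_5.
x2_1 = 268, y2_1 = 172, x1_2 = 210, y1_2 = 199, x0_3 = 39, y0_3 = 33, y1_3 = 77, x_4 = 202, y_4 = 86, r_4 = 43, x_5 = 148, y_5 = 161, r_5 = 22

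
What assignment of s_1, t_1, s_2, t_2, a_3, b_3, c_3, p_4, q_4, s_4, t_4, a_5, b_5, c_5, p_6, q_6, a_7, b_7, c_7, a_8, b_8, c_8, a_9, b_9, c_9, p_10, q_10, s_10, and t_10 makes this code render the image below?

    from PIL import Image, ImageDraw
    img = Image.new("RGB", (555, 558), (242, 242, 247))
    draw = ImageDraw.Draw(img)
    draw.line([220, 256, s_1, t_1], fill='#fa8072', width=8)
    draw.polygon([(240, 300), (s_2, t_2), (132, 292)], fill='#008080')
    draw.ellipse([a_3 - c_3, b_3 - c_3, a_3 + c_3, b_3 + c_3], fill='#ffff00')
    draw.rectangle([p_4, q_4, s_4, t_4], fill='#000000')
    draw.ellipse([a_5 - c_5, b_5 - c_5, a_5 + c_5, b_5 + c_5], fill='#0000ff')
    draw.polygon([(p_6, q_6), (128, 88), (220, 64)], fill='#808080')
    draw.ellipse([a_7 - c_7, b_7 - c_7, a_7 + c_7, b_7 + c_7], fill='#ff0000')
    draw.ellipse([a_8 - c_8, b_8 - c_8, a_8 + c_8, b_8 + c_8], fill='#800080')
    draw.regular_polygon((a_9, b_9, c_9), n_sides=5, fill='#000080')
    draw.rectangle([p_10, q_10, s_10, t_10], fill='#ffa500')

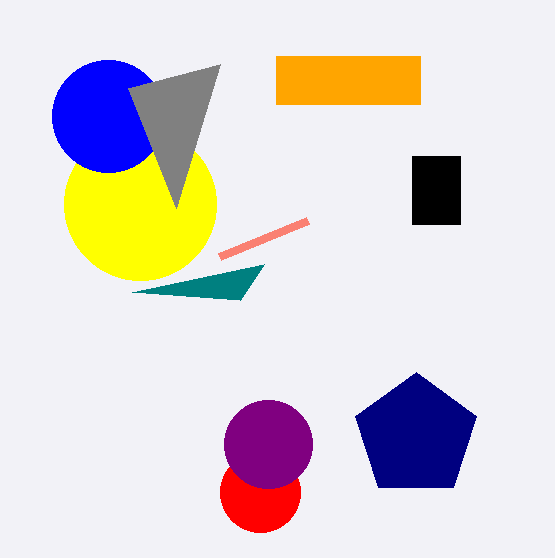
s_1 = 308
t_1 = 220
s_2 = 264
t_2 = 264
a_3 = 140
b_3 = 204
c_3 = 76
p_4 = 412
q_4 = 156
s_4 = 460
t_4 = 224
a_5 = 108
b_5 = 116
c_5 = 56
p_6 = 176
q_6 = 208
a_7 = 260
b_7 = 492
c_7 = 40
a_8 = 268
b_8 = 444
c_8 = 44
a_9 = 416
b_9 = 436
c_9 = 64
p_10 = 276
q_10 = 56
s_10 = 420
t_10 = 104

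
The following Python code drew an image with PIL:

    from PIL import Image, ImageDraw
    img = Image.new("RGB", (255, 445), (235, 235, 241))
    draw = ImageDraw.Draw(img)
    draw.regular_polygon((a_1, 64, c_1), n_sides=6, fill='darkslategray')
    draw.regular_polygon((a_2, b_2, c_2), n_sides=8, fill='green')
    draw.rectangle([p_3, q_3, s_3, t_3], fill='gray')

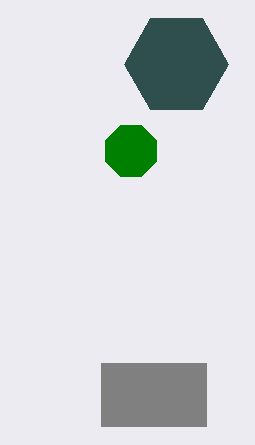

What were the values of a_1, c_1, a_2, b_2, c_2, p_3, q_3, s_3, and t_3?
a_1 = 176, c_1 = 52, a_2 = 131, b_2 = 151, c_2 = 28, p_3 = 101, q_3 = 363, s_3 = 206, t_3 = 426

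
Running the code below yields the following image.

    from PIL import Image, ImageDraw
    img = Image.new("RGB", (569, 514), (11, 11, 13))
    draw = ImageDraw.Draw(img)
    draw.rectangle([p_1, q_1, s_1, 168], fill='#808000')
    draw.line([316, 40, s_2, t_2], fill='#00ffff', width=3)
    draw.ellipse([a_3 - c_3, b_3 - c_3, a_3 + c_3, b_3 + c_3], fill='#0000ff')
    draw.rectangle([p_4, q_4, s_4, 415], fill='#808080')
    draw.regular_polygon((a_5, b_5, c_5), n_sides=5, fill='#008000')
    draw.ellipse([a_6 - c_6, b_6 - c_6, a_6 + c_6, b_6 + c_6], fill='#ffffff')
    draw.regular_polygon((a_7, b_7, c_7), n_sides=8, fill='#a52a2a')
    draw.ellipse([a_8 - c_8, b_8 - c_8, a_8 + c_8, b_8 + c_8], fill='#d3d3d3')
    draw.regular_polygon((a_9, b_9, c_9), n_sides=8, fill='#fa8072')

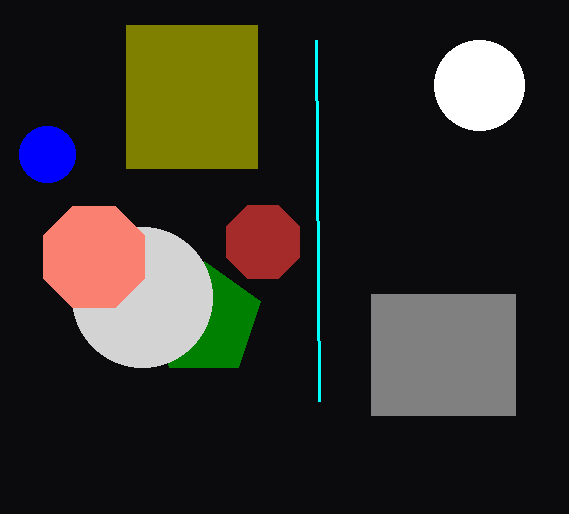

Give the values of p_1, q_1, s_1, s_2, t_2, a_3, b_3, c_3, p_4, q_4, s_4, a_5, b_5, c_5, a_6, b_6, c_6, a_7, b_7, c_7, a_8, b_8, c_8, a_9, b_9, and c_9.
p_1 = 126
q_1 = 25
s_1 = 257
s_2 = 319
t_2 = 401
a_3 = 47
b_3 = 154
c_3 = 28
p_4 = 371
q_4 = 294
s_4 = 515
a_5 = 204
b_5 = 320
c_5 = 59
a_6 = 479
b_6 = 85
c_6 = 45
a_7 = 263
b_7 = 242
c_7 = 40
a_8 = 142
b_8 = 297
c_8 = 70
a_9 = 94
b_9 = 257
c_9 = 55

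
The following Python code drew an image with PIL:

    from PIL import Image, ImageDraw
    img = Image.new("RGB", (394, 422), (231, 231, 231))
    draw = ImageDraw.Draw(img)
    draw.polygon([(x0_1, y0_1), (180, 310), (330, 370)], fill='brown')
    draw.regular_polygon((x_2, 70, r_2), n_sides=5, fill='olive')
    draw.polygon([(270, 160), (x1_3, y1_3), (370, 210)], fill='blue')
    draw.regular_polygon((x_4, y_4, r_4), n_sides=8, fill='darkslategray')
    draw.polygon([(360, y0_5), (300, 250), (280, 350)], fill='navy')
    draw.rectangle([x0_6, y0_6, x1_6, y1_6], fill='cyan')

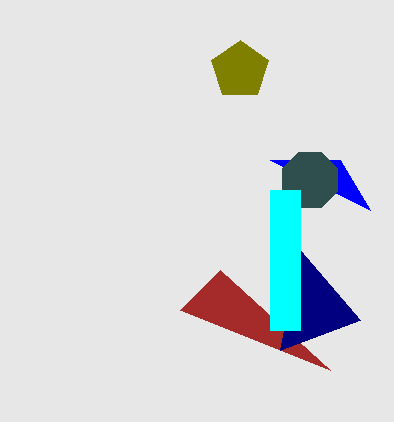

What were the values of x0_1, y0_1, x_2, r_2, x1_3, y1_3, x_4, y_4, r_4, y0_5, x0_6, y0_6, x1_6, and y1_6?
x0_1 = 220
y0_1 = 270
x_2 = 240
r_2 = 30
x1_3 = 340
y1_3 = 160
x_4 = 310
y_4 = 180
r_4 = 30
y0_5 = 320
x0_6 = 270
y0_6 = 190
x1_6 = 300
y1_6 = 330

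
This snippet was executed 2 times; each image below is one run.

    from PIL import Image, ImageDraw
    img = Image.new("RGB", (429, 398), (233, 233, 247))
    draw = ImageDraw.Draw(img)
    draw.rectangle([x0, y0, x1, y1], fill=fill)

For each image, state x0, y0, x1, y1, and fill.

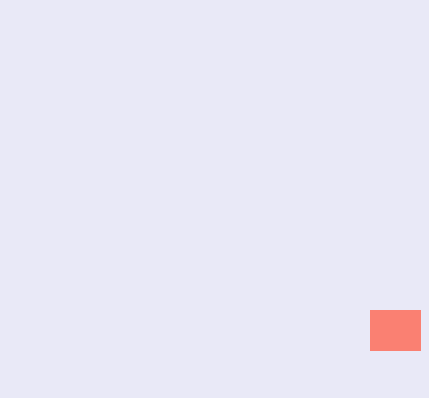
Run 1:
x0 = 370; y0 = 310; x1 = 420; y1 = 350; fill = 'salmon'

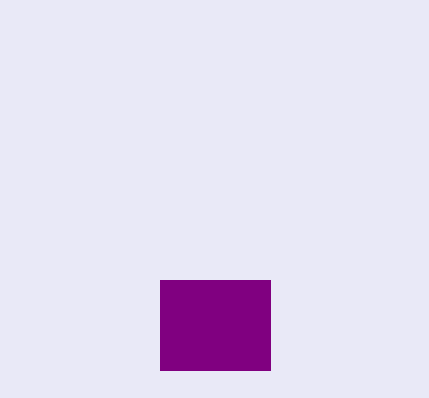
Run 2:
x0 = 160
y0 = 280
x1 = 270
y1 = 370
fill = 'purple'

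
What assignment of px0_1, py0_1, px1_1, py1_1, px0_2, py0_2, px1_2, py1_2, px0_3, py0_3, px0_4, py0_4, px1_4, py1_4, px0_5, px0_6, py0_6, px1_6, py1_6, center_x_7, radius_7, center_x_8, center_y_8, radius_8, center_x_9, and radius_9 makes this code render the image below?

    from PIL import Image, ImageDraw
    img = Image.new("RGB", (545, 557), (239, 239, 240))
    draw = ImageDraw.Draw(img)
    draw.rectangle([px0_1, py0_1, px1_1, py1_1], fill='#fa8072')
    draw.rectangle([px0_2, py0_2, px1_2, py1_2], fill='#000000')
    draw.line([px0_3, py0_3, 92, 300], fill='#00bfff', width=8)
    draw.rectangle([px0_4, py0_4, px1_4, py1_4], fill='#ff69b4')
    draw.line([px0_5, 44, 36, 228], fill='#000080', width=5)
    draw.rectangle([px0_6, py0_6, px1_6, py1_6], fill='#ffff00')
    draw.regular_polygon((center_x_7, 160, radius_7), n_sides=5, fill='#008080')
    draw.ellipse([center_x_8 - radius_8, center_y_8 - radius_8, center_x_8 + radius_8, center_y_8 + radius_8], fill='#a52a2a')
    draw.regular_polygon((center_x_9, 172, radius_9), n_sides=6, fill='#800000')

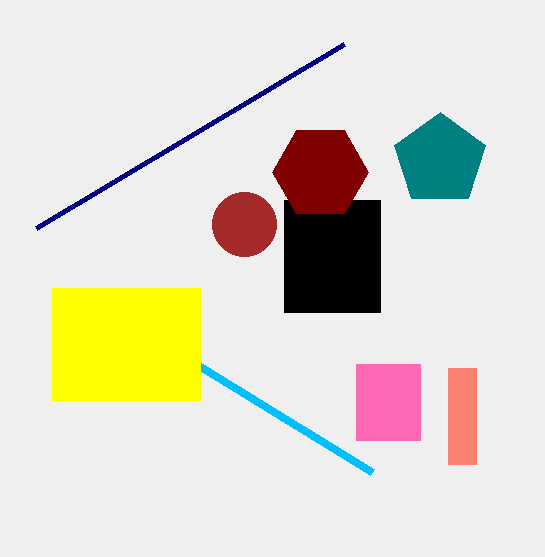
px0_1 = 448; py0_1 = 368; px1_1 = 476; py1_1 = 464; px0_2 = 284; py0_2 = 200; px1_2 = 380; py1_2 = 312; px0_3 = 372; py0_3 = 472; px0_4 = 356; py0_4 = 364; px1_4 = 420; py1_4 = 440; px0_5 = 344; px0_6 = 52; py0_6 = 288; px1_6 = 200; py1_6 = 400; center_x_7 = 440; radius_7 = 48; center_x_8 = 244; center_y_8 = 224; radius_8 = 32; center_x_9 = 320; radius_9 = 48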